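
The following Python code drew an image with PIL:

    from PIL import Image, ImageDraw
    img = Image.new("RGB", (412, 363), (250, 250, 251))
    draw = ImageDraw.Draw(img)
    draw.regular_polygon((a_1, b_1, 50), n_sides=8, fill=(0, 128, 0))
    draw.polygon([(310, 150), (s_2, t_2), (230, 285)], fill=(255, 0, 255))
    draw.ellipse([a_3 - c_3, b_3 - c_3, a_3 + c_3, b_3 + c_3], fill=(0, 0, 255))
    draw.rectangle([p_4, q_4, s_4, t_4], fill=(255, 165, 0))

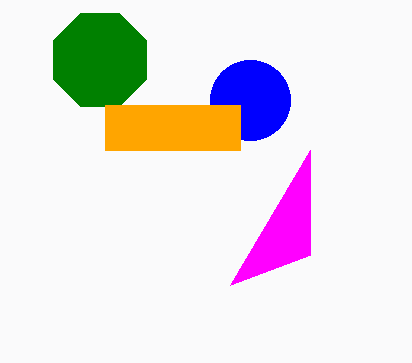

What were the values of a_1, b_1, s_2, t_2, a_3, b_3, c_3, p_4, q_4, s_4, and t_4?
a_1 = 100; b_1 = 60; s_2 = 310; t_2 = 255; a_3 = 250; b_3 = 100; c_3 = 40; p_4 = 105; q_4 = 105; s_4 = 240; t_4 = 150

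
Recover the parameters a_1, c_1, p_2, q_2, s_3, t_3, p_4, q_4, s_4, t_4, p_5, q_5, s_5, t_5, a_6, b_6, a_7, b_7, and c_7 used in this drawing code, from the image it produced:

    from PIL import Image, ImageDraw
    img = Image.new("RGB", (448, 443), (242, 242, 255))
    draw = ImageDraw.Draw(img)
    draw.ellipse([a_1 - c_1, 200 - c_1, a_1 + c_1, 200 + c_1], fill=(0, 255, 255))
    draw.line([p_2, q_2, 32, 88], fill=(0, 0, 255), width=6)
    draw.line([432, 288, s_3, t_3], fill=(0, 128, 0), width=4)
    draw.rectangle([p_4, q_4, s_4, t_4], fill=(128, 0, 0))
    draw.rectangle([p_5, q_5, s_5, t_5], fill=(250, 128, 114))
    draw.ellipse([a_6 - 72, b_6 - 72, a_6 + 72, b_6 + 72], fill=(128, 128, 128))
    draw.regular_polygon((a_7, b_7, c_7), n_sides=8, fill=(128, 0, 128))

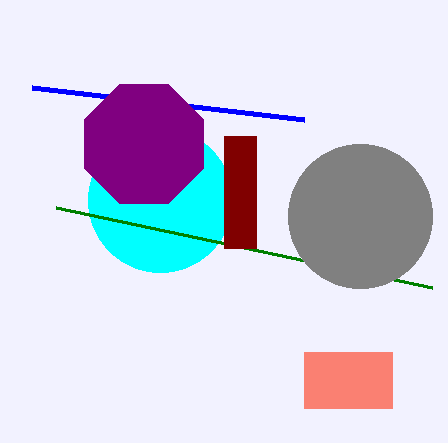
a_1 = 160; c_1 = 72; p_2 = 304; q_2 = 120; s_3 = 56; t_3 = 208; p_4 = 224; q_4 = 136; s_4 = 256; t_4 = 248; p_5 = 304; q_5 = 352; s_5 = 392; t_5 = 408; a_6 = 360; b_6 = 216; a_7 = 144; b_7 = 144; c_7 = 64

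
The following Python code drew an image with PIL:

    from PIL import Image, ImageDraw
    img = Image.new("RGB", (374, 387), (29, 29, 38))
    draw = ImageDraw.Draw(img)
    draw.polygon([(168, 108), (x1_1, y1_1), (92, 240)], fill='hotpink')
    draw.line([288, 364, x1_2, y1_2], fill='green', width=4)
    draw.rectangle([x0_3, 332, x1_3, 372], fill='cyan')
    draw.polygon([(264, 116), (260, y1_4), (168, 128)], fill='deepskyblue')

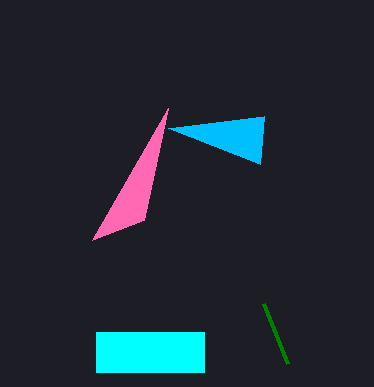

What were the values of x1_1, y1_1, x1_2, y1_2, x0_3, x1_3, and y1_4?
x1_1 = 144; y1_1 = 220; x1_2 = 264; y1_2 = 304; x0_3 = 96; x1_3 = 204; y1_4 = 164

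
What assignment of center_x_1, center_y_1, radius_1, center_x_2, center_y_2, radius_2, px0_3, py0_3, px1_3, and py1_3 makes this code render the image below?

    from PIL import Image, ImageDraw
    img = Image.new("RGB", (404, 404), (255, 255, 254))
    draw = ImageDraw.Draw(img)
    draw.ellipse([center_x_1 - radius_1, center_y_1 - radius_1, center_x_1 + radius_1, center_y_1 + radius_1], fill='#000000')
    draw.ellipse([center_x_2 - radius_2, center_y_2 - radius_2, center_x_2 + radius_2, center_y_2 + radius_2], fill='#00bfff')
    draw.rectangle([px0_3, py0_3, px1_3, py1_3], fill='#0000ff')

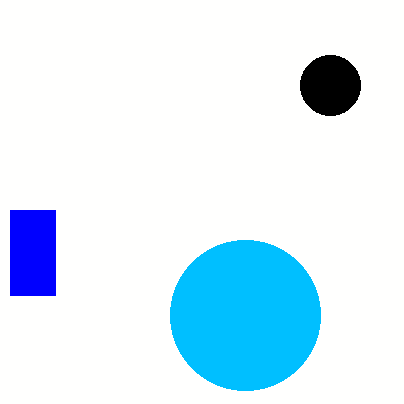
center_x_1 = 330; center_y_1 = 85; radius_1 = 30; center_x_2 = 245; center_y_2 = 315; radius_2 = 75; px0_3 = 10; py0_3 = 210; px1_3 = 55; py1_3 = 295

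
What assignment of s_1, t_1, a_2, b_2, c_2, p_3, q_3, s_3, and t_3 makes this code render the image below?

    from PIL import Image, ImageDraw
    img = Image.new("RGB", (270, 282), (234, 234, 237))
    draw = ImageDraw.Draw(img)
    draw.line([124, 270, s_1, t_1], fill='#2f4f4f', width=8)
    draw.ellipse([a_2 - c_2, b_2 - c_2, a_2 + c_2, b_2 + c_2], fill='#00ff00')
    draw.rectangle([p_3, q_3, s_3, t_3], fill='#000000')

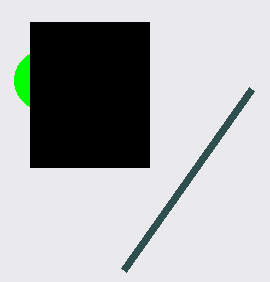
s_1 = 252
t_1 = 89
a_2 = 44
b_2 = 80
c_2 = 30
p_3 = 30
q_3 = 22
s_3 = 149
t_3 = 167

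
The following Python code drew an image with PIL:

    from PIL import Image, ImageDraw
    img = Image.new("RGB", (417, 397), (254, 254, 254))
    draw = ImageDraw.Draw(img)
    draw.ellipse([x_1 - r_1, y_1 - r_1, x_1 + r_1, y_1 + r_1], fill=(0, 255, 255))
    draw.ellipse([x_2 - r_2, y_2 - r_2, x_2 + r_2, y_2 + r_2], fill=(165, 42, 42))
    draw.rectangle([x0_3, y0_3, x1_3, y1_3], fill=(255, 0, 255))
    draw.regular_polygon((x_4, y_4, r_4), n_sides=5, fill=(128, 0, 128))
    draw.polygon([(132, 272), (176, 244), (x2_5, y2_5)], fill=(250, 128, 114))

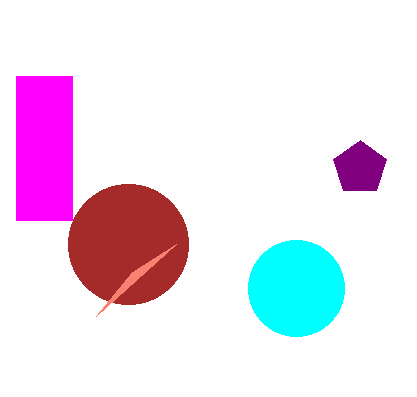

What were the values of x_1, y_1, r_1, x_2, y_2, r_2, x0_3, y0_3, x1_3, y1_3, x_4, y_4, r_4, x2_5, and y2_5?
x_1 = 296
y_1 = 288
r_1 = 48
x_2 = 128
y_2 = 244
r_2 = 60
x0_3 = 16
y0_3 = 76
x1_3 = 72
y1_3 = 220
x_4 = 360
y_4 = 168
r_4 = 28
x2_5 = 96
y2_5 = 316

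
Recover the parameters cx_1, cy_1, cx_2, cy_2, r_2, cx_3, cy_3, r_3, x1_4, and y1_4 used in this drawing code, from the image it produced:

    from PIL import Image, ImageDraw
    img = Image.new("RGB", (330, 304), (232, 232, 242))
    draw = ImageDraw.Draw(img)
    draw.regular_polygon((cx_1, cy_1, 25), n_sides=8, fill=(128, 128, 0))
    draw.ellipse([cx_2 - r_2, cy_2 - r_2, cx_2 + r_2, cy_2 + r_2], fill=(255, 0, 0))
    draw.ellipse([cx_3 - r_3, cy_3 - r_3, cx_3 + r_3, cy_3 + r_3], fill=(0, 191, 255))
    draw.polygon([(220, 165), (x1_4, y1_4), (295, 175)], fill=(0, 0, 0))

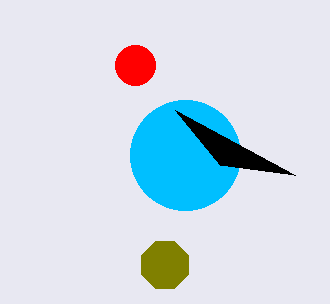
cx_1 = 165
cy_1 = 265
cx_2 = 135
cy_2 = 65
r_2 = 20
cx_3 = 185
cy_3 = 155
r_3 = 55
x1_4 = 175
y1_4 = 110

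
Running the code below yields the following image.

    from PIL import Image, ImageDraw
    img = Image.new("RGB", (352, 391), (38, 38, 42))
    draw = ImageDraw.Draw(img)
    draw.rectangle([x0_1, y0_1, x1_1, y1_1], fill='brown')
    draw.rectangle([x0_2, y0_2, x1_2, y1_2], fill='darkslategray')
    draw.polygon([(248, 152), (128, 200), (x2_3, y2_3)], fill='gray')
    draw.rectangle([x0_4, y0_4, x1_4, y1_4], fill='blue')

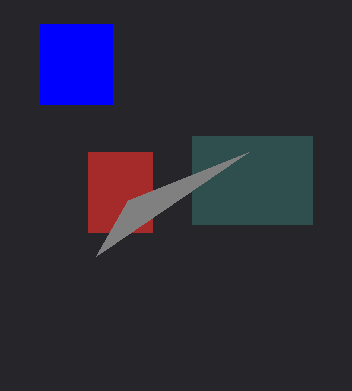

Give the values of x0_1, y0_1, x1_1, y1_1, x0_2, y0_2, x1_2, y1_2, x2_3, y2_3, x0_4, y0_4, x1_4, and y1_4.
x0_1 = 88; y0_1 = 152; x1_1 = 152; y1_1 = 232; x0_2 = 192; y0_2 = 136; x1_2 = 312; y1_2 = 224; x2_3 = 96; y2_3 = 256; x0_4 = 40; y0_4 = 24; x1_4 = 112; y1_4 = 104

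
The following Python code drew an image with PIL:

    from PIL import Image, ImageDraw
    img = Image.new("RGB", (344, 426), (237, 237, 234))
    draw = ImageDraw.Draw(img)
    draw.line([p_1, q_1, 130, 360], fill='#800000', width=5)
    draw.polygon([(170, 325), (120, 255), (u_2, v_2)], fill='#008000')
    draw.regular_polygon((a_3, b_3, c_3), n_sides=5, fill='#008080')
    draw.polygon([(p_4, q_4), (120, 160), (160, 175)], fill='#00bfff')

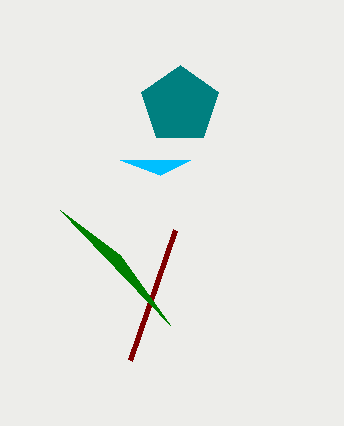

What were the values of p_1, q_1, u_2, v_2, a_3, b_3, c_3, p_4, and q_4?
p_1 = 175
q_1 = 230
u_2 = 60
v_2 = 210
a_3 = 180
b_3 = 105
c_3 = 40
p_4 = 190
q_4 = 160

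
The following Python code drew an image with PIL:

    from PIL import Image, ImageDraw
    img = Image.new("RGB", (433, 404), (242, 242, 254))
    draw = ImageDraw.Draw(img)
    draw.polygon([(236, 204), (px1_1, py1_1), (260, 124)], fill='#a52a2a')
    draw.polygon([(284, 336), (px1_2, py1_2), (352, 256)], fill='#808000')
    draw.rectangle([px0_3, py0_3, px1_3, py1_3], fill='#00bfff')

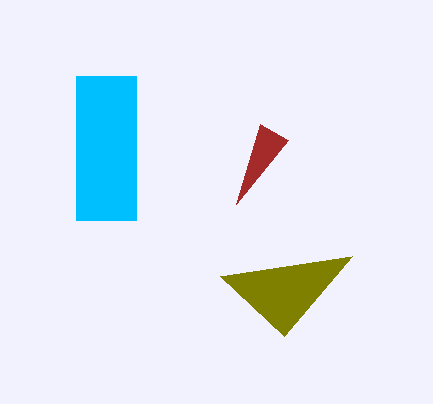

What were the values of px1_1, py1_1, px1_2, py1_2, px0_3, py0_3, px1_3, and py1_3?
px1_1 = 288; py1_1 = 140; px1_2 = 220; py1_2 = 276; px0_3 = 76; py0_3 = 76; px1_3 = 136; py1_3 = 220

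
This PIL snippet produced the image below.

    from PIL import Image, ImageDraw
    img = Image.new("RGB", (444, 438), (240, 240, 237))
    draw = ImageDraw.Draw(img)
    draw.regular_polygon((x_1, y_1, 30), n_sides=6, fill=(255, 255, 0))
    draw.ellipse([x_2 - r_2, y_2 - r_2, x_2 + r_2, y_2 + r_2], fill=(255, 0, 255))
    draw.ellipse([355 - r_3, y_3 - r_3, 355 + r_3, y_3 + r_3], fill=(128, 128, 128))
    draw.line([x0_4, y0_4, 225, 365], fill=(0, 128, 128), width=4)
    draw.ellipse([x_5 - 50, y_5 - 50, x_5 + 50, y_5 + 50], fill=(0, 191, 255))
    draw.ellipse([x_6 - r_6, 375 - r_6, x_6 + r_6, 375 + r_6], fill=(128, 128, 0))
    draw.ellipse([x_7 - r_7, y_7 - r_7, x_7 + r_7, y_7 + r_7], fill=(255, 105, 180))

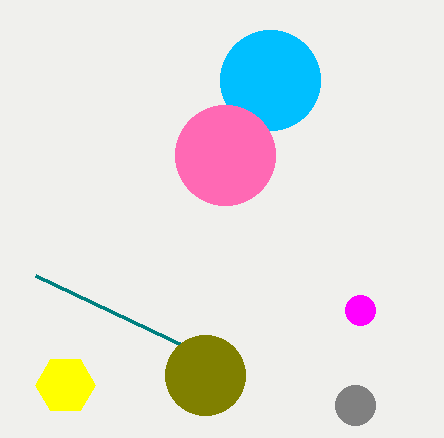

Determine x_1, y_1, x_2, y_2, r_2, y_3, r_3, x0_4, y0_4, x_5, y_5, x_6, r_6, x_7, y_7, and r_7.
x_1 = 65; y_1 = 385; x_2 = 360; y_2 = 310; r_2 = 15; y_3 = 405; r_3 = 20; x0_4 = 35; y0_4 = 275; x_5 = 270; y_5 = 80; x_6 = 205; r_6 = 40; x_7 = 225; y_7 = 155; r_7 = 50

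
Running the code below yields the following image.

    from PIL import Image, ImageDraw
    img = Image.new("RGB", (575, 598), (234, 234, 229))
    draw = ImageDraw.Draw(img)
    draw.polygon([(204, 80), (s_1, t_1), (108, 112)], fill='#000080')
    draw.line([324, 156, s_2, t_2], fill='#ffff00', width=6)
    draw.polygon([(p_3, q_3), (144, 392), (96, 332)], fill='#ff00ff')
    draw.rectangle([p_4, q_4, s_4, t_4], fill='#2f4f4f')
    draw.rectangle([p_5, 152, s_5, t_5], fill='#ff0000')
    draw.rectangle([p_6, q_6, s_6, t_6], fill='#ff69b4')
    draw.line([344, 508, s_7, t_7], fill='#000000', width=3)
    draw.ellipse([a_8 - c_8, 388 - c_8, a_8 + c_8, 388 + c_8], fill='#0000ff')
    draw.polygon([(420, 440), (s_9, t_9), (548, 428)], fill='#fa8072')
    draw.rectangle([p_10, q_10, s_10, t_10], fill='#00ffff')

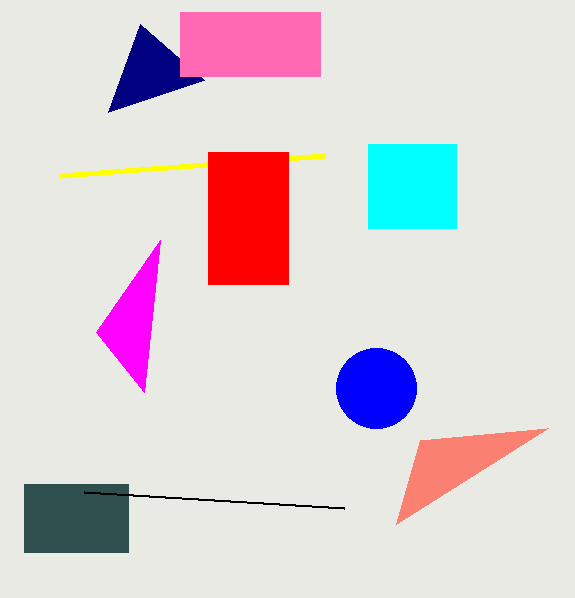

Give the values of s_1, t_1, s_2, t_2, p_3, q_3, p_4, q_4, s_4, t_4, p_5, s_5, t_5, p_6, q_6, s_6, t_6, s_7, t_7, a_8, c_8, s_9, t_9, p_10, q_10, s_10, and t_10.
s_1 = 140; t_1 = 24; s_2 = 60; t_2 = 176; p_3 = 160; q_3 = 240; p_4 = 24; q_4 = 484; s_4 = 128; t_4 = 552; p_5 = 208; s_5 = 288; t_5 = 284; p_6 = 180; q_6 = 12; s_6 = 320; t_6 = 76; s_7 = 84; t_7 = 492; a_8 = 376; c_8 = 40; s_9 = 396; t_9 = 524; p_10 = 368; q_10 = 144; s_10 = 456; t_10 = 228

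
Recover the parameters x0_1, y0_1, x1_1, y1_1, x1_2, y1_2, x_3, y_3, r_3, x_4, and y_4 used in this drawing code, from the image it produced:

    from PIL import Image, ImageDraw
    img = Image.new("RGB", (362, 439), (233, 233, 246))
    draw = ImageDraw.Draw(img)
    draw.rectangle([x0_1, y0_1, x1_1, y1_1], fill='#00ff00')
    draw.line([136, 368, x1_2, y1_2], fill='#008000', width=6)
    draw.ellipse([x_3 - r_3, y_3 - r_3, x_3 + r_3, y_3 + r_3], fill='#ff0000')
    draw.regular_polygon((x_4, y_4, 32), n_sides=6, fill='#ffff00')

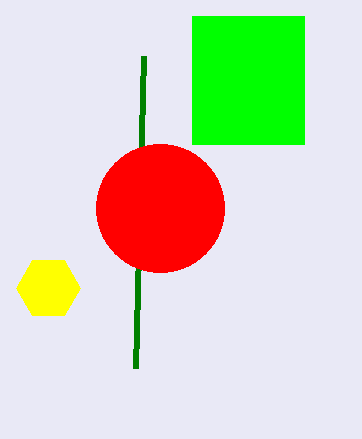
x0_1 = 192; y0_1 = 16; x1_1 = 304; y1_1 = 144; x1_2 = 144; y1_2 = 56; x_3 = 160; y_3 = 208; r_3 = 64; x_4 = 48; y_4 = 288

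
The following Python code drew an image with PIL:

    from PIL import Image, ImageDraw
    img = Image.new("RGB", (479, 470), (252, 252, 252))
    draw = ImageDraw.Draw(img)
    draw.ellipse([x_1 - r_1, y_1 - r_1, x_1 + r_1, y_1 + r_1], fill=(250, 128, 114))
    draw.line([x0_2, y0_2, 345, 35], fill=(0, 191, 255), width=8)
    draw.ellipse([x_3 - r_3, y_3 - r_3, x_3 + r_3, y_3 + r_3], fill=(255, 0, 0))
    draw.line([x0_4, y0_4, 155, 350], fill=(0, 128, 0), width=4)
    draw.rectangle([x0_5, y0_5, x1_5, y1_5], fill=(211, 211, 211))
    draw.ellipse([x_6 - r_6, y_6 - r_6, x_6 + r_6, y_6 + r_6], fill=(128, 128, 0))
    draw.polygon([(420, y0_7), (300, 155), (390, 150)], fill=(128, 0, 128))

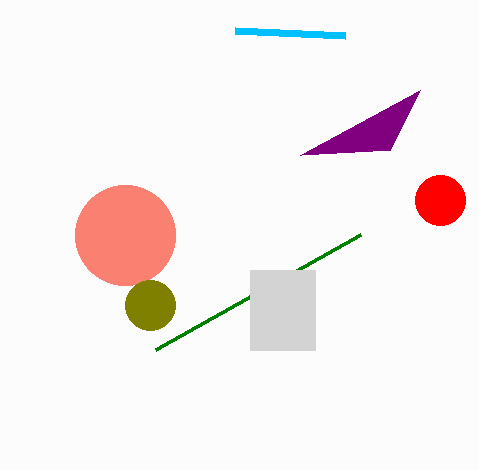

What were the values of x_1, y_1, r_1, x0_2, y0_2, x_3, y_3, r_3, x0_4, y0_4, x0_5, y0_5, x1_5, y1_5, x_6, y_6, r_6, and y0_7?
x_1 = 125; y_1 = 235; r_1 = 50; x0_2 = 235; y0_2 = 30; x_3 = 440; y_3 = 200; r_3 = 25; x0_4 = 360; y0_4 = 235; x0_5 = 250; y0_5 = 270; x1_5 = 315; y1_5 = 350; x_6 = 150; y_6 = 305; r_6 = 25; y0_7 = 90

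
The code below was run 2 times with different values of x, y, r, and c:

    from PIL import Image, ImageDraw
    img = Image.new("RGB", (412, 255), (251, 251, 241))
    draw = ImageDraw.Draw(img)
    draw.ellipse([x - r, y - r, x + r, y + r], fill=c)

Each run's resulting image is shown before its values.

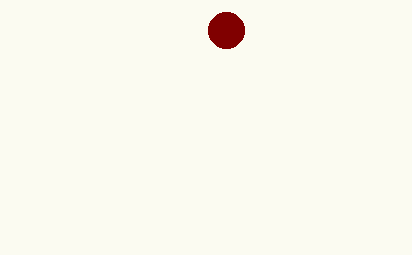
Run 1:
x = 226, y = 30, r = 18, c = 'maroon'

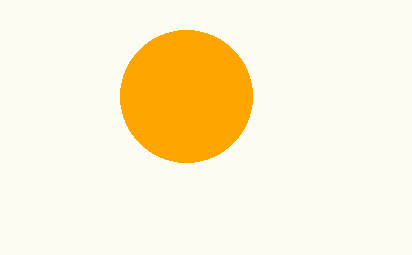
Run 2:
x = 186; y = 96; r = 66; c = 'orange'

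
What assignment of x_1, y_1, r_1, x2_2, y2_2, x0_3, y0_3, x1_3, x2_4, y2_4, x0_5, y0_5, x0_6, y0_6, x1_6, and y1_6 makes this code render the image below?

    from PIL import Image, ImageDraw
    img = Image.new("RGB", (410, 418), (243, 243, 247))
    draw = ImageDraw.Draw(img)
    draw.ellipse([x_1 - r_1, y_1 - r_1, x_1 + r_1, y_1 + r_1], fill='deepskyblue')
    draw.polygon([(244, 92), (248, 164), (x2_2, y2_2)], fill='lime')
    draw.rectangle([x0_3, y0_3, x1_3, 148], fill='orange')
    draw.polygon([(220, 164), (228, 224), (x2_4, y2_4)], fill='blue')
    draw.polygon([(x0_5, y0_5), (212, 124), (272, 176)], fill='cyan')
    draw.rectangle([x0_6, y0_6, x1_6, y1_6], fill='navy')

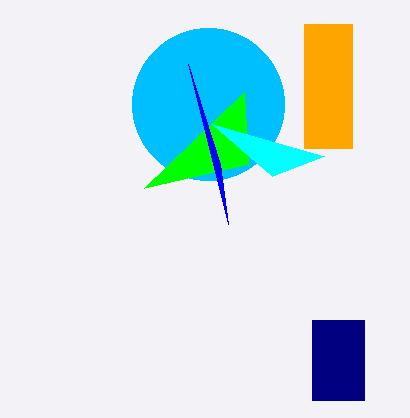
x_1 = 208
y_1 = 104
r_1 = 76
x2_2 = 144
y2_2 = 188
x0_3 = 304
y0_3 = 24
x1_3 = 352
x2_4 = 188
y2_4 = 64
x0_5 = 324
y0_5 = 156
x0_6 = 312
y0_6 = 320
x1_6 = 364
y1_6 = 400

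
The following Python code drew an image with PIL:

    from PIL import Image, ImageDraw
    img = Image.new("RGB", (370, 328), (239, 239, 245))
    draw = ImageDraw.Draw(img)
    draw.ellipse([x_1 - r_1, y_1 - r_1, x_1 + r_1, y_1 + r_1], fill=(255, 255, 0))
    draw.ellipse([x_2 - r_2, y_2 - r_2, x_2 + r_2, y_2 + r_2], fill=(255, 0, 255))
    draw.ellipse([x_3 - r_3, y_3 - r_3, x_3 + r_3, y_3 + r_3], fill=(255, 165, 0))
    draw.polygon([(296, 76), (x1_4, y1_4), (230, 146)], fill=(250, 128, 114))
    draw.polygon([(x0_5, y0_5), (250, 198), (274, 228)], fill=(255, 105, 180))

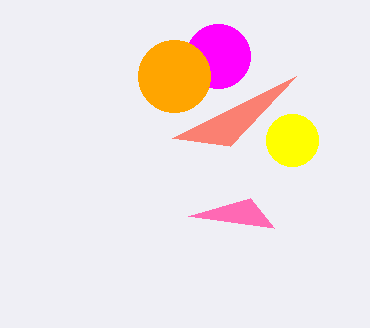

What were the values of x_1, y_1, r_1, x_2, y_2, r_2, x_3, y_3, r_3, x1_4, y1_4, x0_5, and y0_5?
x_1 = 292; y_1 = 140; r_1 = 26; x_2 = 218; y_2 = 56; r_2 = 32; x_3 = 174; y_3 = 76; r_3 = 36; x1_4 = 172; y1_4 = 138; x0_5 = 188; y0_5 = 216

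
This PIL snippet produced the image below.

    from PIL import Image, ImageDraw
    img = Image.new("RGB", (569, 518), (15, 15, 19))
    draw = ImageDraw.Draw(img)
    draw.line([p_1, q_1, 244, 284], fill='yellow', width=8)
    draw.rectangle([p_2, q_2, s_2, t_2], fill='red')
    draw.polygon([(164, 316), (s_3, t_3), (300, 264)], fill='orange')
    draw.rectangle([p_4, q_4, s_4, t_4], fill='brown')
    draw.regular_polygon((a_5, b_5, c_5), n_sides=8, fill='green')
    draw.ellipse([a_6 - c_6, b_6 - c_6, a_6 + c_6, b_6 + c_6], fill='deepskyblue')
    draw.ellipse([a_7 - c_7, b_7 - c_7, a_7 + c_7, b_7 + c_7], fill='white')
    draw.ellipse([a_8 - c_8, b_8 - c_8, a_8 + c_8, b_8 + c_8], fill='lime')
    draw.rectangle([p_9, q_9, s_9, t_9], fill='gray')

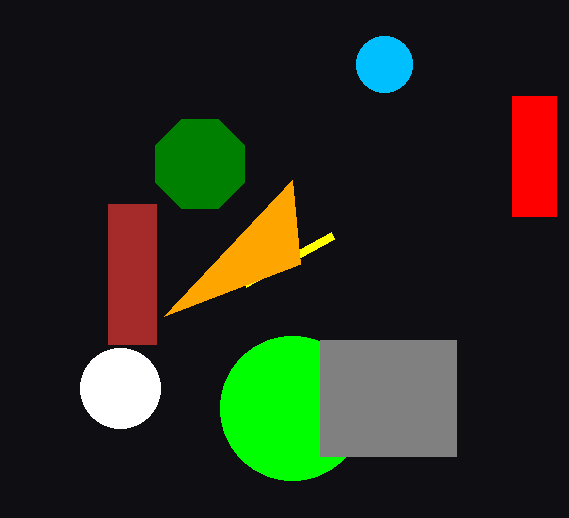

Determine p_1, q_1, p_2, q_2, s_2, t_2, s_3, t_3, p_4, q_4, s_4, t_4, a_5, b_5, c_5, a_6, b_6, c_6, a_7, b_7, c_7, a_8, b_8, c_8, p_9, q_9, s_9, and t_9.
p_1 = 332
q_1 = 236
p_2 = 512
q_2 = 96
s_2 = 556
t_2 = 216
s_3 = 292
t_3 = 180
p_4 = 108
q_4 = 204
s_4 = 156
t_4 = 344
a_5 = 200
b_5 = 164
c_5 = 48
a_6 = 384
b_6 = 64
c_6 = 28
a_7 = 120
b_7 = 388
c_7 = 40
a_8 = 292
b_8 = 408
c_8 = 72
p_9 = 320
q_9 = 340
s_9 = 456
t_9 = 456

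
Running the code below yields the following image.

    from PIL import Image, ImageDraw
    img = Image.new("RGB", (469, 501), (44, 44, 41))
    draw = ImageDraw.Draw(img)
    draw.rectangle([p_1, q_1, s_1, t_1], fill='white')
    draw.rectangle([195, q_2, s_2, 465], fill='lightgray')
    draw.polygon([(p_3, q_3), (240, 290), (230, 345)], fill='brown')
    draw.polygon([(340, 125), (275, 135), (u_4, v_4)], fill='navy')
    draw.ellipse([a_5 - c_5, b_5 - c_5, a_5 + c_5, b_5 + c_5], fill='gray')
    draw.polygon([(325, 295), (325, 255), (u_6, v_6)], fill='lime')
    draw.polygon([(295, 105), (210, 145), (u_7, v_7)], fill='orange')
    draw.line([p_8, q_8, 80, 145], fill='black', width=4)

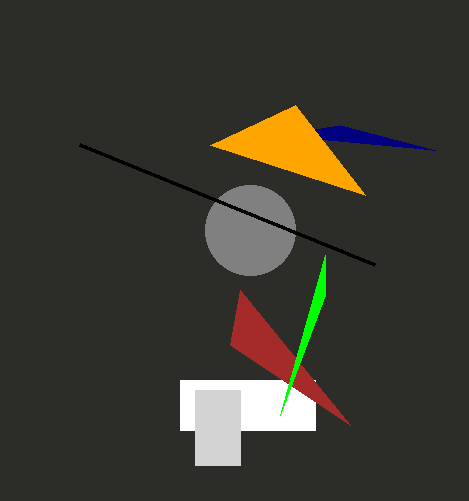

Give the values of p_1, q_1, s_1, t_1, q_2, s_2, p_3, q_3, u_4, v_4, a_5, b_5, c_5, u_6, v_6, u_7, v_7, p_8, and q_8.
p_1 = 180; q_1 = 380; s_1 = 315; t_1 = 430; q_2 = 390; s_2 = 240; p_3 = 350; q_3 = 425; u_4 = 435; v_4 = 150; a_5 = 250; b_5 = 230; c_5 = 45; u_6 = 280; v_6 = 415; u_7 = 365; v_7 = 195; p_8 = 375; q_8 = 265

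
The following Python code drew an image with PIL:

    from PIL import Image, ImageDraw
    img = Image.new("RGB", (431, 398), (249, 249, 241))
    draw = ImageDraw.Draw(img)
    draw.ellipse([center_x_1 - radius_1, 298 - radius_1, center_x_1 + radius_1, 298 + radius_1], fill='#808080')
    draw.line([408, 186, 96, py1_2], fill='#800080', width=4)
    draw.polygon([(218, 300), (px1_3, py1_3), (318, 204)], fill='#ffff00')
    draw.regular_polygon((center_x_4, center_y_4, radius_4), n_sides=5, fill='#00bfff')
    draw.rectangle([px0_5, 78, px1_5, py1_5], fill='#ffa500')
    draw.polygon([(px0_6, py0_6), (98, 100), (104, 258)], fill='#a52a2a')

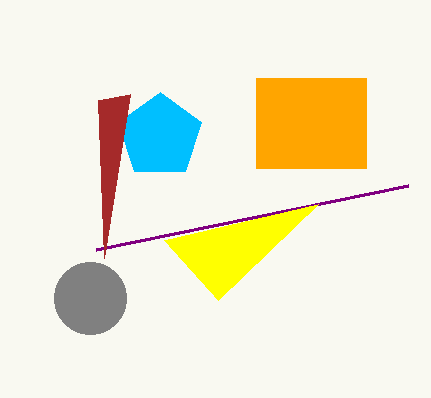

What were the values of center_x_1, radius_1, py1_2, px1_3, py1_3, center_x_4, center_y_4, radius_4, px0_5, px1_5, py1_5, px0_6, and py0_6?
center_x_1 = 90, radius_1 = 36, py1_2 = 250, px1_3 = 164, py1_3 = 240, center_x_4 = 160, center_y_4 = 136, radius_4 = 44, px0_5 = 256, px1_5 = 366, py1_5 = 168, px0_6 = 130, py0_6 = 94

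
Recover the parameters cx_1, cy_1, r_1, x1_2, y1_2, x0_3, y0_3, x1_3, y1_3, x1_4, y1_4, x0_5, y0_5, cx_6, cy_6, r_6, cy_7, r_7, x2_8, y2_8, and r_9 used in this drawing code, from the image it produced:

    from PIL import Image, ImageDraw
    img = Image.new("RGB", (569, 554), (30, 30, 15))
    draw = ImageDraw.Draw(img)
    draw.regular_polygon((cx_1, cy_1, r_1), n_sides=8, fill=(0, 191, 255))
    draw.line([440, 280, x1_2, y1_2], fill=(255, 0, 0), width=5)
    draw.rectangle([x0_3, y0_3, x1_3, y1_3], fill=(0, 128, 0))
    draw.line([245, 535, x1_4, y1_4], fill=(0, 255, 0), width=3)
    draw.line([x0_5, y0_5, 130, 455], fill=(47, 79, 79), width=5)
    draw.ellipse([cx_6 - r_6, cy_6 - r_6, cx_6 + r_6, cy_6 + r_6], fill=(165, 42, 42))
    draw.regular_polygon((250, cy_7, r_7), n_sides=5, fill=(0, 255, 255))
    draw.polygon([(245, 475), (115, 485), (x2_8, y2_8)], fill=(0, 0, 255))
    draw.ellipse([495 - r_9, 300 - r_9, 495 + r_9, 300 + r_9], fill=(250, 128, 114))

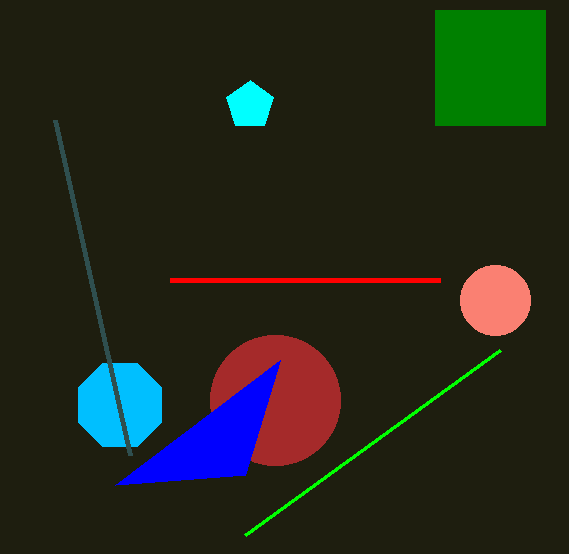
cx_1 = 120
cy_1 = 405
r_1 = 45
x1_2 = 170
y1_2 = 280
x0_3 = 435
y0_3 = 10
x1_3 = 545
y1_3 = 125
x1_4 = 500
y1_4 = 350
x0_5 = 55
y0_5 = 120
cx_6 = 275
cy_6 = 400
r_6 = 65
cy_7 = 105
r_7 = 25
x2_8 = 280
y2_8 = 360
r_9 = 35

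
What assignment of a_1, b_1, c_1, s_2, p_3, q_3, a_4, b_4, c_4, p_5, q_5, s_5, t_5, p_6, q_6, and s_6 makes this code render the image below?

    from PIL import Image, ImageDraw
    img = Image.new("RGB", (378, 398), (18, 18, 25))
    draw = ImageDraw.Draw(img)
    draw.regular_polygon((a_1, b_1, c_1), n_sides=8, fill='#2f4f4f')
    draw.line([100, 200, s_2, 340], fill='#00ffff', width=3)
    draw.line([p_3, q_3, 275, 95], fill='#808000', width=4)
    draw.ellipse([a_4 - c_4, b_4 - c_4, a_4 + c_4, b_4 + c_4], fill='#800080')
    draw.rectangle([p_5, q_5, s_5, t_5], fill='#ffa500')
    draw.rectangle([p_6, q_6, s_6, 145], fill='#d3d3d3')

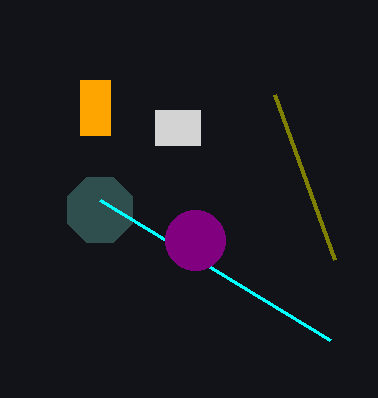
a_1 = 100
b_1 = 210
c_1 = 35
s_2 = 330
p_3 = 335
q_3 = 260
a_4 = 195
b_4 = 240
c_4 = 30
p_5 = 80
q_5 = 80
s_5 = 110
t_5 = 135
p_6 = 155
q_6 = 110
s_6 = 200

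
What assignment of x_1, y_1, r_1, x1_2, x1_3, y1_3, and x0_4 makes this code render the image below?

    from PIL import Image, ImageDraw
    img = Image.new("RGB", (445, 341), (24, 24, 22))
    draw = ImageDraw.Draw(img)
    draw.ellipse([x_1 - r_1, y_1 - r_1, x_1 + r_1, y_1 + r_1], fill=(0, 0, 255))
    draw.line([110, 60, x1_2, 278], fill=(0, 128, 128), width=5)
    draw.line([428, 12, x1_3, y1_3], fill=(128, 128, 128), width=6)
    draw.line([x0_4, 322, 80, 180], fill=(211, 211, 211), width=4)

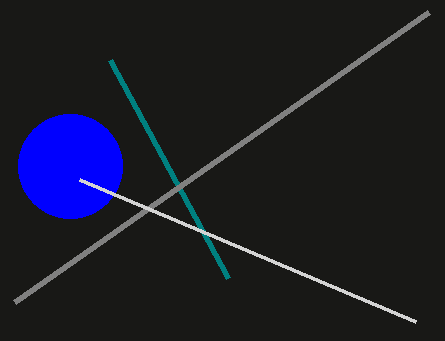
x_1 = 70, y_1 = 166, r_1 = 52, x1_2 = 228, x1_3 = 14, y1_3 = 302, x0_4 = 416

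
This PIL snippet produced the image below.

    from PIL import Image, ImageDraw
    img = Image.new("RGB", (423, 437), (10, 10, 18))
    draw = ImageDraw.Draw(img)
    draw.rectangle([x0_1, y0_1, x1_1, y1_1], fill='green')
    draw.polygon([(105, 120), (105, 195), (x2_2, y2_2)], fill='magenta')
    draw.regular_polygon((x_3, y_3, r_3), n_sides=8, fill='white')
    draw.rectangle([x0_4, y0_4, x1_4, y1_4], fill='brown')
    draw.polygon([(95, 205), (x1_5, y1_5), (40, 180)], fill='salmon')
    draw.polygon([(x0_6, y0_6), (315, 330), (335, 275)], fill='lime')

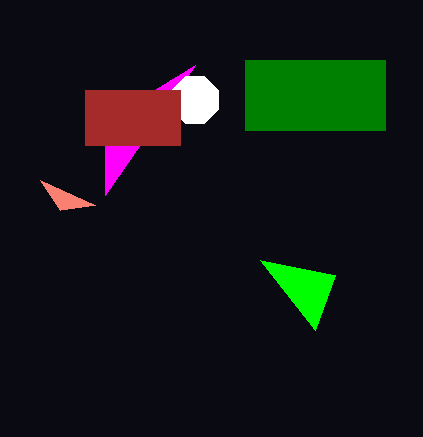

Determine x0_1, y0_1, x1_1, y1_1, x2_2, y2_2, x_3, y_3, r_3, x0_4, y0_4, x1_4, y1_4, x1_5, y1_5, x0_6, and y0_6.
x0_1 = 245; y0_1 = 60; x1_1 = 385; y1_1 = 130; x2_2 = 195; y2_2 = 65; x_3 = 195; y_3 = 100; r_3 = 25; x0_4 = 85; y0_4 = 90; x1_4 = 180; y1_4 = 145; x1_5 = 60; y1_5 = 210; x0_6 = 260; y0_6 = 260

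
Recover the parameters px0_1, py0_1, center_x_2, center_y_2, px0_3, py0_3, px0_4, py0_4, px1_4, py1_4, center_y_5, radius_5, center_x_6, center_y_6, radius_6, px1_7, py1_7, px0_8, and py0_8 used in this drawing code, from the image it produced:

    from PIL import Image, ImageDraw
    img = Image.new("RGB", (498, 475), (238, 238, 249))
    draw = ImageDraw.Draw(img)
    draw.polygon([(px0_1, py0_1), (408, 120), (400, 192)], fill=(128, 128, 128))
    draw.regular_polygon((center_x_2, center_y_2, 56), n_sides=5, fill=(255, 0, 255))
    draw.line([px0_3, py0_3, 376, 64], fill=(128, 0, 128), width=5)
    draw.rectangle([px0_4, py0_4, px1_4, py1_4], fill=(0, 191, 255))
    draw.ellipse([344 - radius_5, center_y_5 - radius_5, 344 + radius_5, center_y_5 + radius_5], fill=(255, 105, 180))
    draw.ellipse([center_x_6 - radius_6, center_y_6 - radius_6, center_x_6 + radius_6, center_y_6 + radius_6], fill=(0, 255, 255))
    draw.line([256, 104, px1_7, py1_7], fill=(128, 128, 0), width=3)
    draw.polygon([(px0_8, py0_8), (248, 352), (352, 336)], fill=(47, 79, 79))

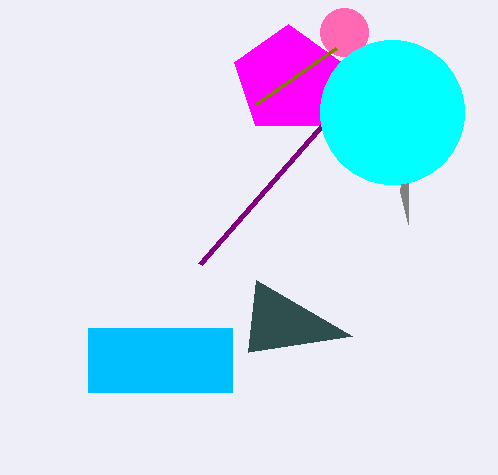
px0_1 = 408
py0_1 = 224
center_x_2 = 288
center_y_2 = 80
px0_3 = 200
py0_3 = 264
px0_4 = 88
py0_4 = 328
px1_4 = 232
py1_4 = 392
center_y_5 = 32
radius_5 = 24
center_x_6 = 392
center_y_6 = 112
radius_6 = 72
px1_7 = 336
py1_7 = 48
px0_8 = 256
py0_8 = 280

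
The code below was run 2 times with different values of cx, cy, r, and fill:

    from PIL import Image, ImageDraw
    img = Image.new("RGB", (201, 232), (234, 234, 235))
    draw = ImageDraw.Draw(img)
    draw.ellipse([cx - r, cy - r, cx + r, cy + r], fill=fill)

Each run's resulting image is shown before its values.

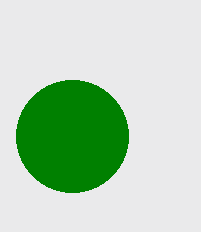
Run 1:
cx = 72, cy = 136, r = 56, fill = 'green'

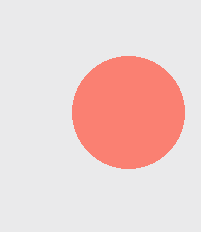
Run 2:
cx = 128
cy = 112
r = 56
fill = 'salmon'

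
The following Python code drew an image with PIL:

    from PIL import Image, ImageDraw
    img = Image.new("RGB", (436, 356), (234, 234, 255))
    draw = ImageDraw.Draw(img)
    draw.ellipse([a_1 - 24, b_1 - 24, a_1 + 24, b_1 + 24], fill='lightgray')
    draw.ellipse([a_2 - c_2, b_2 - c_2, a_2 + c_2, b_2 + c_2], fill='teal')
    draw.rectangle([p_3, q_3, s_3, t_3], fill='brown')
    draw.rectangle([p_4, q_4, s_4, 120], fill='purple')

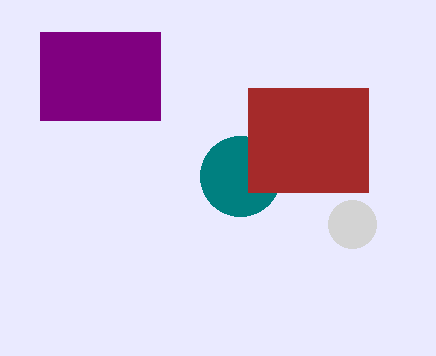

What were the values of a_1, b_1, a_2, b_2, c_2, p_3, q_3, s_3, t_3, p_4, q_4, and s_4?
a_1 = 352
b_1 = 224
a_2 = 240
b_2 = 176
c_2 = 40
p_3 = 248
q_3 = 88
s_3 = 368
t_3 = 192
p_4 = 40
q_4 = 32
s_4 = 160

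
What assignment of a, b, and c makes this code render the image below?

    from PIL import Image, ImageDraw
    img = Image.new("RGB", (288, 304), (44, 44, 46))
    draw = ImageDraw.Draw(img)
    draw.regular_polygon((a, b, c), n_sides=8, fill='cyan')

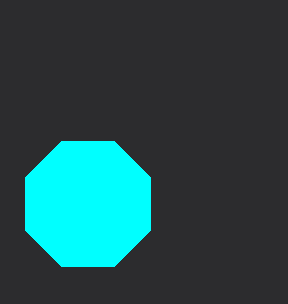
a = 88, b = 204, c = 68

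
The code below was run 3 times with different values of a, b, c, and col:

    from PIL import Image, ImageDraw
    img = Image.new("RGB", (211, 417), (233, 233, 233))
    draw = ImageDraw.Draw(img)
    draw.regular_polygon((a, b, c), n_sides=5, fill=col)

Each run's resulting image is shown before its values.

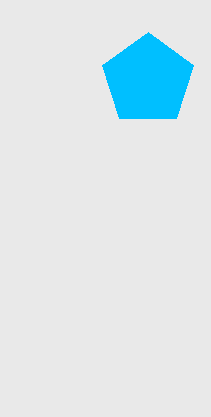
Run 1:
a = 148
b = 80
c = 48
col = 'deepskyblue'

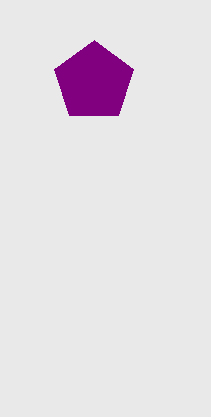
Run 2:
a = 94; b = 82; c = 42; col = 'purple'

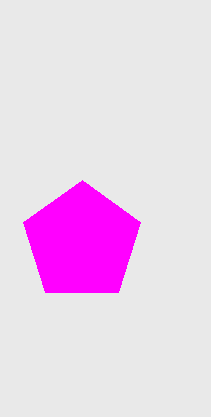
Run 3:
a = 82, b = 242, c = 62, col = 'magenta'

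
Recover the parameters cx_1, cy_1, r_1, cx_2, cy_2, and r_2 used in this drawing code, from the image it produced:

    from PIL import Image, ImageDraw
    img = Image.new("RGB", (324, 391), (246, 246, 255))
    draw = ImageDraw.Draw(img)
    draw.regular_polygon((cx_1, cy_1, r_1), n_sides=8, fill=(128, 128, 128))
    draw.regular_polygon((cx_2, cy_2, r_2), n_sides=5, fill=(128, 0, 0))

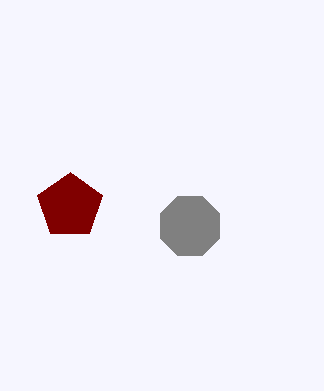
cx_1 = 190; cy_1 = 226; r_1 = 32; cx_2 = 70; cy_2 = 206; r_2 = 34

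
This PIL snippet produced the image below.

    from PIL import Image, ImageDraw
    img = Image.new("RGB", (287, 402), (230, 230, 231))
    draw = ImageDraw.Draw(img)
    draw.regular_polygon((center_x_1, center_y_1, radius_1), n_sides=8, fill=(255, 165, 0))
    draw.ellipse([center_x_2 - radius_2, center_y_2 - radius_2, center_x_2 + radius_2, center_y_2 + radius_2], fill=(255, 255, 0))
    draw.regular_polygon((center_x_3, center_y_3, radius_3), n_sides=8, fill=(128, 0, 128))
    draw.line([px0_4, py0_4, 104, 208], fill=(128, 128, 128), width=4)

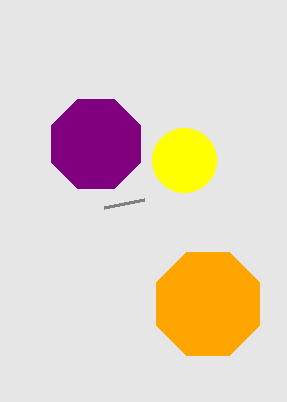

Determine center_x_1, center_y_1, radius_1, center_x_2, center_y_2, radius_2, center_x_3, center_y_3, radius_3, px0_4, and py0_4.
center_x_1 = 208
center_y_1 = 304
radius_1 = 56
center_x_2 = 184
center_y_2 = 160
radius_2 = 32
center_x_3 = 96
center_y_3 = 144
radius_3 = 48
px0_4 = 144
py0_4 = 200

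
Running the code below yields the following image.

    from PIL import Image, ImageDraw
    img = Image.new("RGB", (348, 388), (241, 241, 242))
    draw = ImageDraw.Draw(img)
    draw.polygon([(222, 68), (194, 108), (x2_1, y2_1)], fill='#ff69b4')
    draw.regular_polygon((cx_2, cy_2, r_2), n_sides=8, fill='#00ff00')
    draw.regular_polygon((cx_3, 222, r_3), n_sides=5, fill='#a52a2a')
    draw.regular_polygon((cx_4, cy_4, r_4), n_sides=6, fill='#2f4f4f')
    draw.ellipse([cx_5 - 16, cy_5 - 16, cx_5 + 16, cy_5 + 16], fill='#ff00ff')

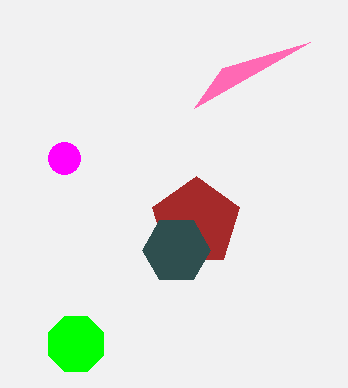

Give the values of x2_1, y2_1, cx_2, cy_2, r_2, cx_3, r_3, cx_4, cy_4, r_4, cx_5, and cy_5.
x2_1 = 310; y2_1 = 42; cx_2 = 76; cy_2 = 344; r_2 = 30; cx_3 = 196; r_3 = 46; cx_4 = 176; cy_4 = 250; r_4 = 34; cx_5 = 64; cy_5 = 158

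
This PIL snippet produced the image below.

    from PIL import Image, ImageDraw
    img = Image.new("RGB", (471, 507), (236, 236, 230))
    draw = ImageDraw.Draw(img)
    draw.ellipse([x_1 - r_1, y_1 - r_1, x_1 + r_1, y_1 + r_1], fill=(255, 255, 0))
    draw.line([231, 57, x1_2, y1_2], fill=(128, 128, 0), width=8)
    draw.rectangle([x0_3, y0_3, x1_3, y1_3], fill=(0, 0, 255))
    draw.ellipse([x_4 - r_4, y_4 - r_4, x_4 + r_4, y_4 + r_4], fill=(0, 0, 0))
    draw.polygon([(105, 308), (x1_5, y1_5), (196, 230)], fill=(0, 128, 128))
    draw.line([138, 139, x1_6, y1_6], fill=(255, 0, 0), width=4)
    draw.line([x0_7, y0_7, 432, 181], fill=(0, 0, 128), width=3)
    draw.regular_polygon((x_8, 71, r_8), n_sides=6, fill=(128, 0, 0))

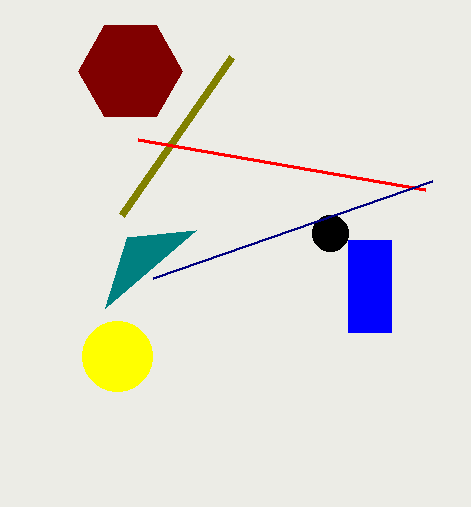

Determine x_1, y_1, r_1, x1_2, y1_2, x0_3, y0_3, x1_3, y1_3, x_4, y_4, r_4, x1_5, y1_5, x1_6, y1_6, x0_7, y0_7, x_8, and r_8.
x_1 = 117
y_1 = 356
r_1 = 35
x1_2 = 121
y1_2 = 215
x0_3 = 348
y0_3 = 240
x1_3 = 391
y1_3 = 332
x_4 = 330
y_4 = 233
r_4 = 18
x1_5 = 127
y1_5 = 237
x1_6 = 425
y1_6 = 189
x0_7 = 153
y0_7 = 278
x_8 = 130
r_8 = 52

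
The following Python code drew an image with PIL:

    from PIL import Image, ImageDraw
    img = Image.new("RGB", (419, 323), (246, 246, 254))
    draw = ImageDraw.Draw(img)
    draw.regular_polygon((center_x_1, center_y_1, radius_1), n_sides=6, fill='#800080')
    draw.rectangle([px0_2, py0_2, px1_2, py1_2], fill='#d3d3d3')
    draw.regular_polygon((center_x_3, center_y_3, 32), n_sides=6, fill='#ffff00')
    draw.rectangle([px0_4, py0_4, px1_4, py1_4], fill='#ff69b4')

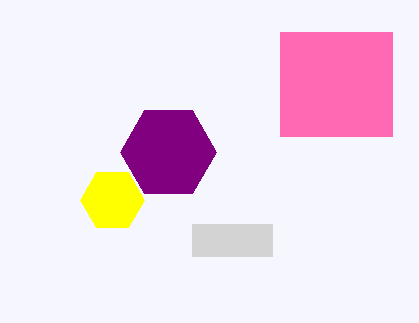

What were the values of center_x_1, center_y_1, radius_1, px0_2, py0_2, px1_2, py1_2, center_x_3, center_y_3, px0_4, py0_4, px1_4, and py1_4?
center_x_1 = 168; center_y_1 = 152; radius_1 = 48; px0_2 = 192; py0_2 = 224; px1_2 = 272; py1_2 = 256; center_x_3 = 112; center_y_3 = 200; px0_4 = 280; py0_4 = 32; px1_4 = 392; py1_4 = 136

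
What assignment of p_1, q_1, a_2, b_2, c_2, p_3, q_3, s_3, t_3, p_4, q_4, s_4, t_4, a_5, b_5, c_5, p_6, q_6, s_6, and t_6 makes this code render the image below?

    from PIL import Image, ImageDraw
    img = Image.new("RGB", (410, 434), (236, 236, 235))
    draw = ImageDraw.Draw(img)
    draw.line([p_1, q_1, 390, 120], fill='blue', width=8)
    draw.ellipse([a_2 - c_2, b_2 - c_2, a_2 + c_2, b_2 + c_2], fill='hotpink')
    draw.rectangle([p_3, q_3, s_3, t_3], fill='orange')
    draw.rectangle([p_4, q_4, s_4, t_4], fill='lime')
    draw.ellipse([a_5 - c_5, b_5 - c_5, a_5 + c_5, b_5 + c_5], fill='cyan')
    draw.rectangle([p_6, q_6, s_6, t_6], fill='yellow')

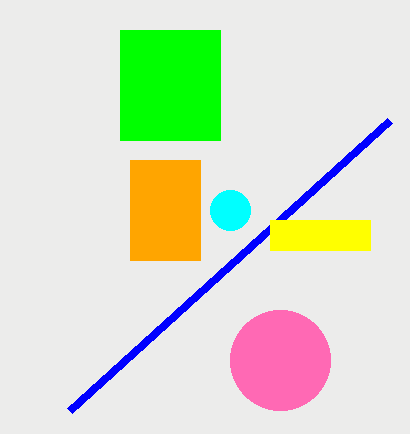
p_1 = 70
q_1 = 410
a_2 = 280
b_2 = 360
c_2 = 50
p_3 = 130
q_3 = 160
s_3 = 200
t_3 = 260
p_4 = 120
q_4 = 30
s_4 = 220
t_4 = 140
a_5 = 230
b_5 = 210
c_5 = 20
p_6 = 270
q_6 = 220
s_6 = 370
t_6 = 250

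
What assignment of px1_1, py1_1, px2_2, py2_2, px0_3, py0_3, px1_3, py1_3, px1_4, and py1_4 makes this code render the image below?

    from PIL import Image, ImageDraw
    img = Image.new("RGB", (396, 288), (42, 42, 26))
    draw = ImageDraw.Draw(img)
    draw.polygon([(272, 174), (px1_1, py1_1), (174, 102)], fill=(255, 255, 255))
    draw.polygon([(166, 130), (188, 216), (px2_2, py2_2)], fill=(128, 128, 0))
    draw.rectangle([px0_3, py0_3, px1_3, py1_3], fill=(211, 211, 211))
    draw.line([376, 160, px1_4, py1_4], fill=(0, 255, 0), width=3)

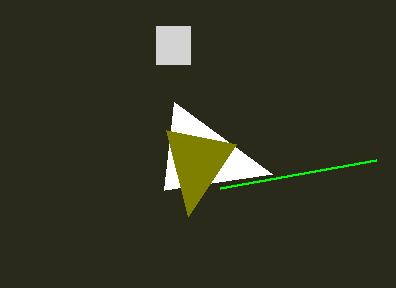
px1_1 = 164
py1_1 = 190
px2_2 = 236
py2_2 = 144
px0_3 = 156
py0_3 = 26
px1_3 = 190
py1_3 = 64
px1_4 = 220
py1_4 = 188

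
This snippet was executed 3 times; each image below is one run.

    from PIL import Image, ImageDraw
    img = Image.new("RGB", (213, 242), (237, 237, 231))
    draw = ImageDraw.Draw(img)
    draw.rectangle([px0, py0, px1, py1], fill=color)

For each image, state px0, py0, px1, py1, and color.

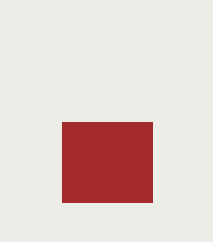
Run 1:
px0 = 62
py0 = 122
px1 = 152
py1 = 202
color = 'brown'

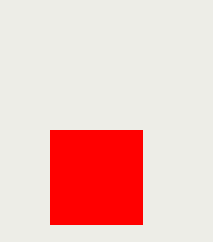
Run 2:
px0 = 50
py0 = 130
px1 = 142
py1 = 224
color = 'red'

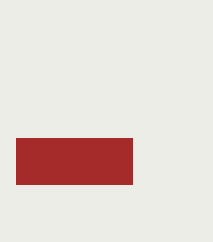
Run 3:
px0 = 16; py0 = 138; px1 = 132; py1 = 184; color = 'brown'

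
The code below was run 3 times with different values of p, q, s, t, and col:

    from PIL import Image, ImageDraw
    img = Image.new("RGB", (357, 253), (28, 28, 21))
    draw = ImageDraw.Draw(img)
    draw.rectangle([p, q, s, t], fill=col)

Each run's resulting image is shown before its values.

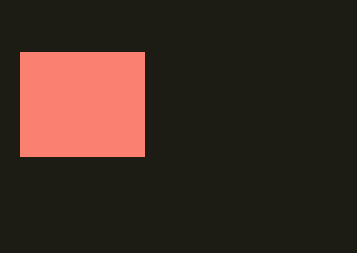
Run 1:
p = 20; q = 52; s = 144; t = 156; col = 'salmon'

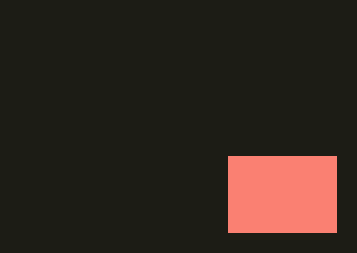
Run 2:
p = 228; q = 156; s = 336; t = 232; col = 'salmon'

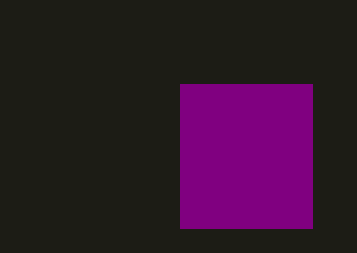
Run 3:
p = 180, q = 84, s = 312, t = 228, col = 'purple'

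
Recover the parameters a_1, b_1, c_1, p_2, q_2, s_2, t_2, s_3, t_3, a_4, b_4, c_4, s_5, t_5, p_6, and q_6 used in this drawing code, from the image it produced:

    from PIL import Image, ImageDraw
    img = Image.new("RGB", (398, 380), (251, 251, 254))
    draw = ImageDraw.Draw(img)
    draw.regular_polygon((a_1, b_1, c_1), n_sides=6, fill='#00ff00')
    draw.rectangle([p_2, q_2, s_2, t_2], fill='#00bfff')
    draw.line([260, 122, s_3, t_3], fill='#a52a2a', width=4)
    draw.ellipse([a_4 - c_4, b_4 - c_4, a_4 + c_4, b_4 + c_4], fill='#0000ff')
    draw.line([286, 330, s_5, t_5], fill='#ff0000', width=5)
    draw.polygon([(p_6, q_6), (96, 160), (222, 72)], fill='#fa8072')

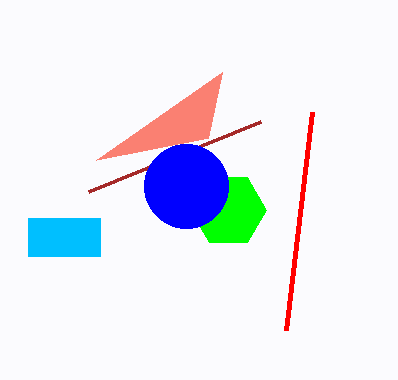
a_1 = 228
b_1 = 210
c_1 = 38
p_2 = 28
q_2 = 218
s_2 = 100
t_2 = 256
s_3 = 88
t_3 = 192
a_4 = 186
b_4 = 186
c_4 = 42
s_5 = 312
t_5 = 112
p_6 = 208
q_6 = 138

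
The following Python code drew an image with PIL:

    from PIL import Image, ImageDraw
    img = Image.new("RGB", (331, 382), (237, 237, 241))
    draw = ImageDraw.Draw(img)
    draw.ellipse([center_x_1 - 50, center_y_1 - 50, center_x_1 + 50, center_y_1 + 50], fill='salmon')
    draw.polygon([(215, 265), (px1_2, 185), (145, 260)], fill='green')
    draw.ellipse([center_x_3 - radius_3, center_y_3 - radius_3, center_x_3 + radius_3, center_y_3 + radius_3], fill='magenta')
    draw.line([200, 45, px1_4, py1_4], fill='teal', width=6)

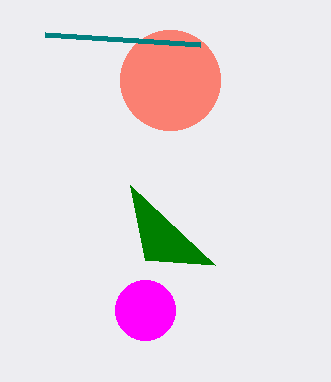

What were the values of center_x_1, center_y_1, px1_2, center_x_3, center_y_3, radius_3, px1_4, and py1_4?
center_x_1 = 170; center_y_1 = 80; px1_2 = 130; center_x_3 = 145; center_y_3 = 310; radius_3 = 30; px1_4 = 45; py1_4 = 35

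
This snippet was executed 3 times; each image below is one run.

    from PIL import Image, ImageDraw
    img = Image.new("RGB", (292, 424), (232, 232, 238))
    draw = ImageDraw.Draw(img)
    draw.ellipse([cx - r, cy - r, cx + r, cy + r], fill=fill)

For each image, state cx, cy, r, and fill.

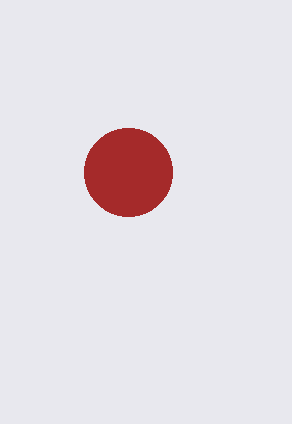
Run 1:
cx = 128
cy = 172
r = 44
fill = 'brown'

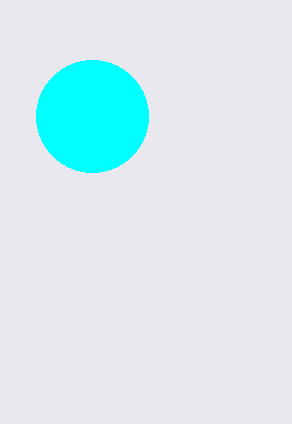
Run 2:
cx = 92, cy = 116, r = 56, fill = 'cyan'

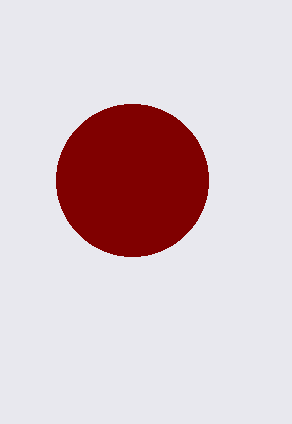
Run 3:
cx = 132; cy = 180; r = 76; fill = 'maroon'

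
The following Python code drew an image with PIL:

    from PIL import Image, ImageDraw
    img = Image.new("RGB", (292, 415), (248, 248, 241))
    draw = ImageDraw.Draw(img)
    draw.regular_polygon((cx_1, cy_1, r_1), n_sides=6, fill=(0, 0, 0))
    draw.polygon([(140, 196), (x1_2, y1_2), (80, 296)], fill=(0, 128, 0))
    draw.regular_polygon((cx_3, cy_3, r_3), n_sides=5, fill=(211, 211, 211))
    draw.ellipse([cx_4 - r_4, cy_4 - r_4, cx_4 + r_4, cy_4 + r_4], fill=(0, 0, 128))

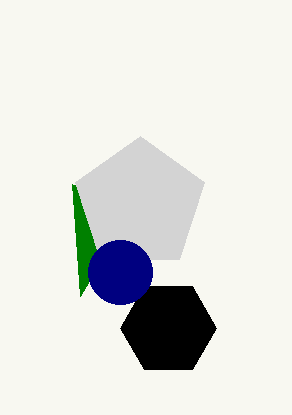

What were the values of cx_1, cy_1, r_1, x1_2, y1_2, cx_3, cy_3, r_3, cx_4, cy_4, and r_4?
cx_1 = 168, cy_1 = 328, r_1 = 48, x1_2 = 72, y1_2 = 184, cx_3 = 140, cy_3 = 204, r_3 = 68, cx_4 = 120, cy_4 = 272, r_4 = 32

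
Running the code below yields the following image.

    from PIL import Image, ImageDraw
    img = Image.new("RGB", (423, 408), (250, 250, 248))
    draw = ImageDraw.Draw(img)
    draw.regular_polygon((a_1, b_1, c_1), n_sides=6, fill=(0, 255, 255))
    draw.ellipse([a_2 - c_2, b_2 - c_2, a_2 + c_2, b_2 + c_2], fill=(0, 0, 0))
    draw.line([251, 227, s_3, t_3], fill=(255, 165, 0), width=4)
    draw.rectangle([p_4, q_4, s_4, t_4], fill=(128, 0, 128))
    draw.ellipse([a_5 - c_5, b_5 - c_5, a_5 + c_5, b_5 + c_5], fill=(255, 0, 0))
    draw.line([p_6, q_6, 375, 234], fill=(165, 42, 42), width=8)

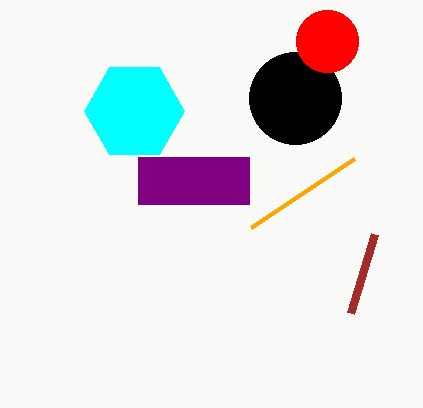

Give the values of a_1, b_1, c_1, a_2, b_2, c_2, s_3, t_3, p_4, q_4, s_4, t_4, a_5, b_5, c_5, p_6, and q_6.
a_1 = 134, b_1 = 111, c_1 = 50, a_2 = 295, b_2 = 98, c_2 = 46, s_3 = 354, t_3 = 158, p_4 = 138, q_4 = 157, s_4 = 249, t_4 = 204, a_5 = 327, b_5 = 41, c_5 = 31, p_6 = 351, q_6 = 313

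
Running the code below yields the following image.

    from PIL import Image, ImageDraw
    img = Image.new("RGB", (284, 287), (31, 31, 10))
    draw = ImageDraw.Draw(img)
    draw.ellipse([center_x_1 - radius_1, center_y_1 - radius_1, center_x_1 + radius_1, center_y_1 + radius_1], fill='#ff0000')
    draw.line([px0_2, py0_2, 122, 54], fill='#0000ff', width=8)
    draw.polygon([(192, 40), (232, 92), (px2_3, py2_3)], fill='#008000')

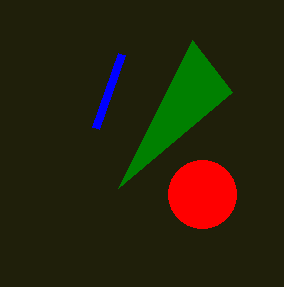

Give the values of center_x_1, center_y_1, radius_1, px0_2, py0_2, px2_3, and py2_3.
center_x_1 = 202; center_y_1 = 194; radius_1 = 34; px0_2 = 96; py0_2 = 128; px2_3 = 118; py2_3 = 188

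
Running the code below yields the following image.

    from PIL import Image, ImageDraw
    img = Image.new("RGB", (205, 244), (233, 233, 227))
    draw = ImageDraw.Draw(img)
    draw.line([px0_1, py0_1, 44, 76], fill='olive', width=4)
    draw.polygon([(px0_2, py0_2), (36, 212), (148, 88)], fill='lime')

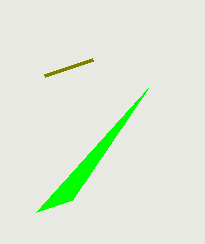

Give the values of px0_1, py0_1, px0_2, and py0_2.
px0_1 = 92; py0_1 = 60; px0_2 = 72; py0_2 = 200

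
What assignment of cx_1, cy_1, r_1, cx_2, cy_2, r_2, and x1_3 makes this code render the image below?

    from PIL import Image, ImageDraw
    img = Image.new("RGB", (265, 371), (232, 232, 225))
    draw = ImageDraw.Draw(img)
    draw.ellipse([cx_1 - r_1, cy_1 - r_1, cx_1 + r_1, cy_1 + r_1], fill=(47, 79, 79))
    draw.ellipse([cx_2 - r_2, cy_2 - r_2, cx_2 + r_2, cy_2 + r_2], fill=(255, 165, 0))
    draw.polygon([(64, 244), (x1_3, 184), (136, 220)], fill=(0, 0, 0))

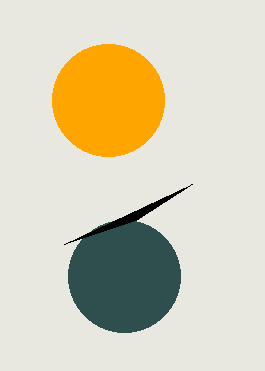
cx_1 = 124
cy_1 = 276
r_1 = 56
cx_2 = 108
cy_2 = 100
r_2 = 56
x1_3 = 192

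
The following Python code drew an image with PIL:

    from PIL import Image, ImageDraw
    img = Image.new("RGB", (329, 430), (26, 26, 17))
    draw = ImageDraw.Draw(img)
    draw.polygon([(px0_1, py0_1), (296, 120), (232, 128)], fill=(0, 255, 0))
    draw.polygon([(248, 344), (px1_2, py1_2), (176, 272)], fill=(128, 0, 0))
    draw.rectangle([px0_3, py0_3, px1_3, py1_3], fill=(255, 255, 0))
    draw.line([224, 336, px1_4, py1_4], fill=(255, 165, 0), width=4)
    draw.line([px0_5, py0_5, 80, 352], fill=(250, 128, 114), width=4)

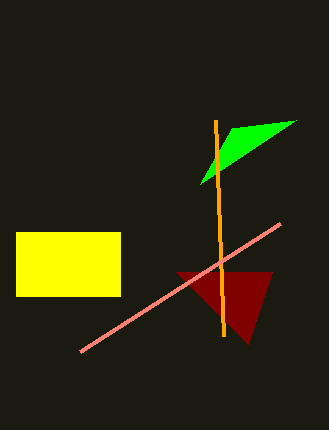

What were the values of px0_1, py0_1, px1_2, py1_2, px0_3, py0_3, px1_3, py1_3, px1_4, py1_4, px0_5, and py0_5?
px0_1 = 200
py0_1 = 184
px1_2 = 272
py1_2 = 272
px0_3 = 16
py0_3 = 232
px1_3 = 120
py1_3 = 296
px1_4 = 216
py1_4 = 120
px0_5 = 280
py0_5 = 224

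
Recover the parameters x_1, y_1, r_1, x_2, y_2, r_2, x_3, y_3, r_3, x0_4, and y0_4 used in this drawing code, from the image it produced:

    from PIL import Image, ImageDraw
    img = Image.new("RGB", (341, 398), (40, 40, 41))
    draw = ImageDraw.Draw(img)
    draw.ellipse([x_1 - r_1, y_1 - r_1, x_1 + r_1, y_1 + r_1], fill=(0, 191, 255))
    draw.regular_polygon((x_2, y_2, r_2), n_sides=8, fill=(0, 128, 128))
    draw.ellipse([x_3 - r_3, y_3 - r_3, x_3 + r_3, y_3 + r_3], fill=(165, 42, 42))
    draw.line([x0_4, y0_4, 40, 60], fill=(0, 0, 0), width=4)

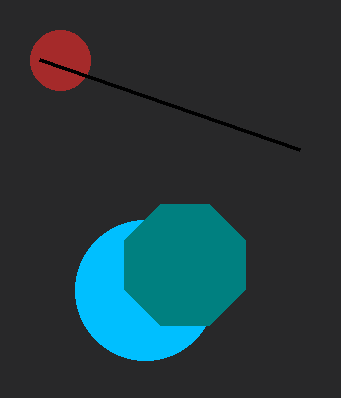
x_1 = 145
y_1 = 290
r_1 = 70
x_2 = 185
y_2 = 265
r_2 = 65
x_3 = 60
y_3 = 60
r_3 = 30
x0_4 = 300
y0_4 = 150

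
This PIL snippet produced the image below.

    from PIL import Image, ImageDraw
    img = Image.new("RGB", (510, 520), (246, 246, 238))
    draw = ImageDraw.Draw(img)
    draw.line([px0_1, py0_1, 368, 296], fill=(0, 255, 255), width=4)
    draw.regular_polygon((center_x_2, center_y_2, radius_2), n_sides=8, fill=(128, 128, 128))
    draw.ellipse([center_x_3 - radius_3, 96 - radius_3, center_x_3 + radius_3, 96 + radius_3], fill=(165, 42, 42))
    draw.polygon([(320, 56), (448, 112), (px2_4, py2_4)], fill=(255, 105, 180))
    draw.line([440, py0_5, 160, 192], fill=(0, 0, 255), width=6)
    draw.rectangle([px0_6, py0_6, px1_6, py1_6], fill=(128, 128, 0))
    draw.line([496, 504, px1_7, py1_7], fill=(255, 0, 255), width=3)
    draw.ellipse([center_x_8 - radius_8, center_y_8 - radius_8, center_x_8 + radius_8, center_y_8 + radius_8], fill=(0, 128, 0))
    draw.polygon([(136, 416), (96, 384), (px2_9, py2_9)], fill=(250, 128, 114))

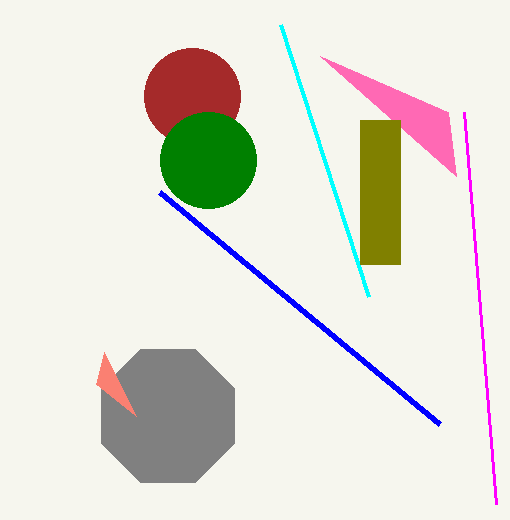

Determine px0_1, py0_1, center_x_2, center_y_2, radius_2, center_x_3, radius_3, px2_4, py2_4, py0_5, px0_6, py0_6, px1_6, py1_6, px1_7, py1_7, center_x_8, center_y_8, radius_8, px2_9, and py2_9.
px0_1 = 280
py0_1 = 24
center_x_2 = 168
center_y_2 = 416
radius_2 = 72
center_x_3 = 192
radius_3 = 48
px2_4 = 456
py2_4 = 176
py0_5 = 424
px0_6 = 360
py0_6 = 120
px1_6 = 400
py1_6 = 264
px1_7 = 464
py1_7 = 112
center_x_8 = 208
center_y_8 = 160
radius_8 = 48
px2_9 = 104
py2_9 = 352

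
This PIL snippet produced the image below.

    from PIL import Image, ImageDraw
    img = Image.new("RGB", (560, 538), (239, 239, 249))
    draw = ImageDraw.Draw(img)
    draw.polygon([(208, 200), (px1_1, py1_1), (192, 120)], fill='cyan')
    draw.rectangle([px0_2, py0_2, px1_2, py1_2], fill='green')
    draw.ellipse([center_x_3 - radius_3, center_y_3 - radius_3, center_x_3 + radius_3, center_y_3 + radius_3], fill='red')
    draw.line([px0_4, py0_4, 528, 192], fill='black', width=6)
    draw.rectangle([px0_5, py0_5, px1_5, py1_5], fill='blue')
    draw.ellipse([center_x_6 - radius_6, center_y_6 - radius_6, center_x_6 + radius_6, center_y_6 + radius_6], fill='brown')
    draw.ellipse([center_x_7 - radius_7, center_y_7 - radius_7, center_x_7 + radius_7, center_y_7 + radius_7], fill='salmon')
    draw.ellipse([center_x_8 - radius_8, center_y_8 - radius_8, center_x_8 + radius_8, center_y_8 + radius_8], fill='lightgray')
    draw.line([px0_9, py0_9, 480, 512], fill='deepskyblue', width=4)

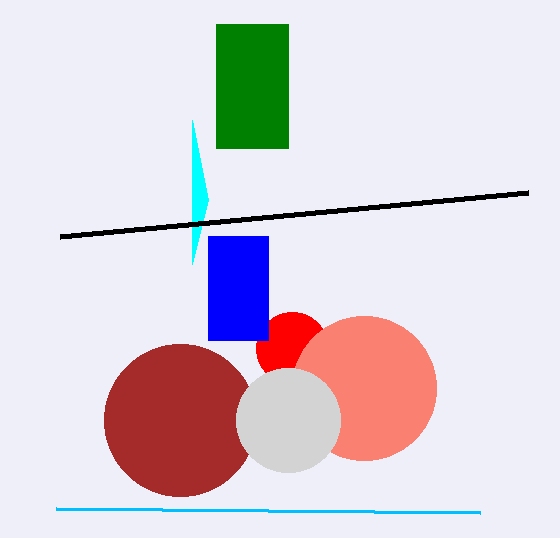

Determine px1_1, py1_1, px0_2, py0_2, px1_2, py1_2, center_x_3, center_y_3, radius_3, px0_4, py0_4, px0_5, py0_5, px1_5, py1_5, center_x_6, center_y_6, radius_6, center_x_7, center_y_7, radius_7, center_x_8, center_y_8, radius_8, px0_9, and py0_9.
px1_1 = 192, py1_1 = 264, px0_2 = 216, py0_2 = 24, px1_2 = 288, py1_2 = 148, center_x_3 = 292, center_y_3 = 348, radius_3 = 36, px0_4 = 60, py0_4 = 236, px0_5 = 208, py0_5 = 236, px1_5 = 268, py1_5 = 340, center_x_6 = 180, center_y_6 = 420, radius_6 = 76, center_x_7 = 364, center_y_7 = 388, radius_7 = 72, center_x_8 = 288, center_y_8 = 420, radius_8 = 52, px0_9 = 56, py0_9 = 508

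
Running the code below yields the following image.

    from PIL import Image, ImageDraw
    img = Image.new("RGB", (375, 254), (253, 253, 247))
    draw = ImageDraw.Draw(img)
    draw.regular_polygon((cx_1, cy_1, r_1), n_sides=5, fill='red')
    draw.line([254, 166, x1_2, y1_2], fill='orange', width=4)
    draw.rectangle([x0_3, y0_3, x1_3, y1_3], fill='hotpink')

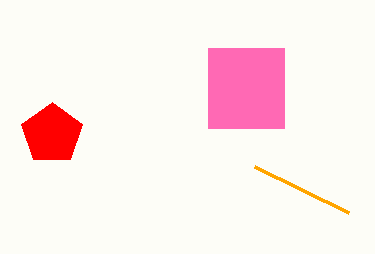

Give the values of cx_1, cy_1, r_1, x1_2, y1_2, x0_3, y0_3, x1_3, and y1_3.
cx_1 = 52; cy_1 = 134; r_1 = 32; x1_2 = 348; y1_2 = 212; x0_3 = 208; y0_3 = 48; x1_3 = 284; y1_3 = 128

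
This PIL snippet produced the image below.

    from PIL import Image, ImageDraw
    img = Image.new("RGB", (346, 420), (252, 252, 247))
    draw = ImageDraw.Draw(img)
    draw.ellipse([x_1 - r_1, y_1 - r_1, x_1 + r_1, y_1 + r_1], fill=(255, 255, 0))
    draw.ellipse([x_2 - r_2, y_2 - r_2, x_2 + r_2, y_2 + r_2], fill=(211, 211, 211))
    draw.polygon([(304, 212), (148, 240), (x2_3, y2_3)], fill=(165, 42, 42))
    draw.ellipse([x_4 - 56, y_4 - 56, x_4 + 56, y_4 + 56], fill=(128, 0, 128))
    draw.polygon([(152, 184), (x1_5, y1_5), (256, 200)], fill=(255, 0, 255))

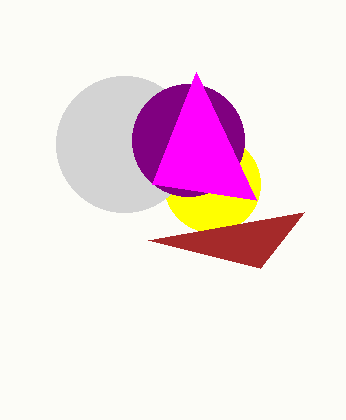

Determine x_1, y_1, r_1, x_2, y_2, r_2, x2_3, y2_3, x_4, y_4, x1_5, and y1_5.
x_1 = 212; y_1 = 184; r_1 = 48; x_2 = 124; y_2 = 144; r_2 = 68; x2_3 = 260; y2_3 = 268; x_4 = 188; y_4 = 140; x1_5 = 196; y1_5 = 72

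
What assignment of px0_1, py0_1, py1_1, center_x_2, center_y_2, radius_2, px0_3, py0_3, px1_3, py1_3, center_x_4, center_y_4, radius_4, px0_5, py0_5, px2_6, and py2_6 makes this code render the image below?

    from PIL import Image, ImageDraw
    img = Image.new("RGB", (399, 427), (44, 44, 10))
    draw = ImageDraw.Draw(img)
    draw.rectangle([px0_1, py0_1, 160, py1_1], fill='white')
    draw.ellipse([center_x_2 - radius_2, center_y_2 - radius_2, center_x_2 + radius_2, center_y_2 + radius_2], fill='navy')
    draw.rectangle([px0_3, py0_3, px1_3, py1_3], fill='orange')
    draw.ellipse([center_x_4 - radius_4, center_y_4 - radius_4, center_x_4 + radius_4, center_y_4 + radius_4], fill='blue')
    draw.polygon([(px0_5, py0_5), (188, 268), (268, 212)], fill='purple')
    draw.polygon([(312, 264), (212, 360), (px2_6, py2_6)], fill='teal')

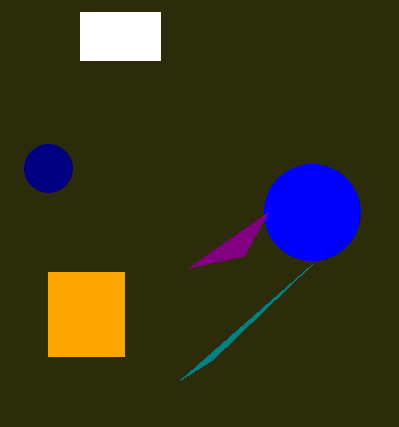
px0_1 = 80; py0_1 = 12; py1_1 = 60; center_x_2 = 48; center_y_2 = 168; radius_2 = 24; px0_3 = 48; py0_3 = 272; px1_3 = 124; py1_3 = 356; center_x_4 = 312; center_y_4 = 212; radius_4 = 48; px0_5 = 244; py0_5 = 256; px2_6 = 180; py2_6 = 380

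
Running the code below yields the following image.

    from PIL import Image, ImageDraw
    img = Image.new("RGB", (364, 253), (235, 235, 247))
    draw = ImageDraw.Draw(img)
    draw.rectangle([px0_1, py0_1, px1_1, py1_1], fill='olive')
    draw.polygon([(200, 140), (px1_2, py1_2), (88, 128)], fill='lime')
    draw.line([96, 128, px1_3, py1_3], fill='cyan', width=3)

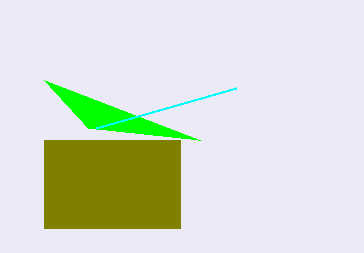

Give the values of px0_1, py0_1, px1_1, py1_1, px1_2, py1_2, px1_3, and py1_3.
px0_1 = 44; py0_1 = 140; px1_1 = 180; py1_1 = 228; px1_2 = 44; py1_2 = 80; px1_3 = 236; py1_3 = 88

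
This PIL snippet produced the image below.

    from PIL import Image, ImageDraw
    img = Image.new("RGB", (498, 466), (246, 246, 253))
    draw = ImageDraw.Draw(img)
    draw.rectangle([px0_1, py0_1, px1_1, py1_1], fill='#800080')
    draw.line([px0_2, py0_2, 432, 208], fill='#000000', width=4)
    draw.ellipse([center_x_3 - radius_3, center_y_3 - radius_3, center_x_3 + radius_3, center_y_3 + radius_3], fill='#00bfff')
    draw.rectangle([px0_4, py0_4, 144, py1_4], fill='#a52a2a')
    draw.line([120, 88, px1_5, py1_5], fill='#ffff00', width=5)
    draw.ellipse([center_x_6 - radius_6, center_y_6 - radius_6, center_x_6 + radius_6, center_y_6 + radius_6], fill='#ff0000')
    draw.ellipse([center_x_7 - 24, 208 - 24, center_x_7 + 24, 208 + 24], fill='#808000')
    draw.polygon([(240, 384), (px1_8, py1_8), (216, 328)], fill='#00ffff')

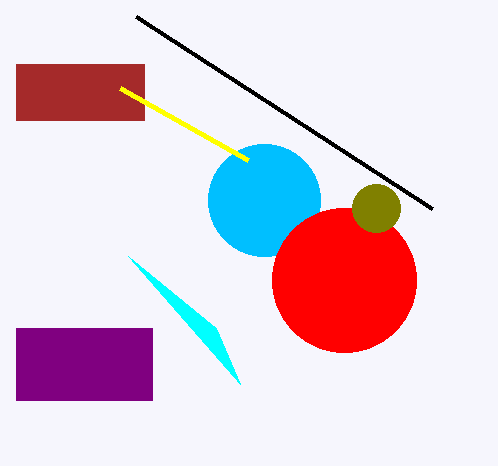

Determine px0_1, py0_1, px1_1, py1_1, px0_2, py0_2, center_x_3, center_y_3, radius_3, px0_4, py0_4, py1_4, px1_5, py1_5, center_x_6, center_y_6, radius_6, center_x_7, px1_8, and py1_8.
px0_1 = 16
py0_1 = 328
px1_1 = 152
py1_1 = 400
px0_2 = 136
py0_2 = 16
center_x_3 = 264
center_y_3 = 200
radius_3 = 56
px0_4 = 16
py0_4 = 64
py1_4 = 120
px1_5 = 248
py1_5 = 160
center_x_6 = 344
center_y_6 = 280
radius_6 = 72
center_x_7 = 376
px1_8 = 128
py1_8 = 256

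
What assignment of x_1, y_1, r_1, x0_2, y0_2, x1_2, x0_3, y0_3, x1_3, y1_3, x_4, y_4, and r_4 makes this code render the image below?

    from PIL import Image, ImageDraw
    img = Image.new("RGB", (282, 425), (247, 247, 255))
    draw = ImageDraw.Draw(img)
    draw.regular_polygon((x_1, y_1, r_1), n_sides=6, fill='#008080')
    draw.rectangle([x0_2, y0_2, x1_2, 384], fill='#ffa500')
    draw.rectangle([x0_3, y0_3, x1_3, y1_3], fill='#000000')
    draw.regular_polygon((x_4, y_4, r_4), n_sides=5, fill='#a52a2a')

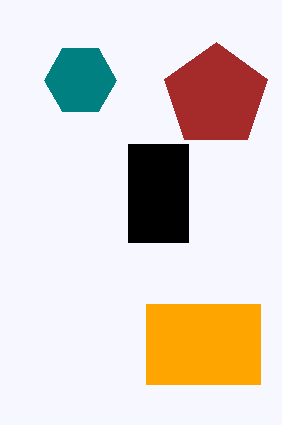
x_1 = 80, y_1 = 80, r_1 = 36, x0_2 = 146, y0_2 = 304, x1_2 = 260, x0_3 = 128, y0_3 = 144, x1_3 = 188, y1_3 = 242, x_4 = 216, y_4 = 96, r_4 = 54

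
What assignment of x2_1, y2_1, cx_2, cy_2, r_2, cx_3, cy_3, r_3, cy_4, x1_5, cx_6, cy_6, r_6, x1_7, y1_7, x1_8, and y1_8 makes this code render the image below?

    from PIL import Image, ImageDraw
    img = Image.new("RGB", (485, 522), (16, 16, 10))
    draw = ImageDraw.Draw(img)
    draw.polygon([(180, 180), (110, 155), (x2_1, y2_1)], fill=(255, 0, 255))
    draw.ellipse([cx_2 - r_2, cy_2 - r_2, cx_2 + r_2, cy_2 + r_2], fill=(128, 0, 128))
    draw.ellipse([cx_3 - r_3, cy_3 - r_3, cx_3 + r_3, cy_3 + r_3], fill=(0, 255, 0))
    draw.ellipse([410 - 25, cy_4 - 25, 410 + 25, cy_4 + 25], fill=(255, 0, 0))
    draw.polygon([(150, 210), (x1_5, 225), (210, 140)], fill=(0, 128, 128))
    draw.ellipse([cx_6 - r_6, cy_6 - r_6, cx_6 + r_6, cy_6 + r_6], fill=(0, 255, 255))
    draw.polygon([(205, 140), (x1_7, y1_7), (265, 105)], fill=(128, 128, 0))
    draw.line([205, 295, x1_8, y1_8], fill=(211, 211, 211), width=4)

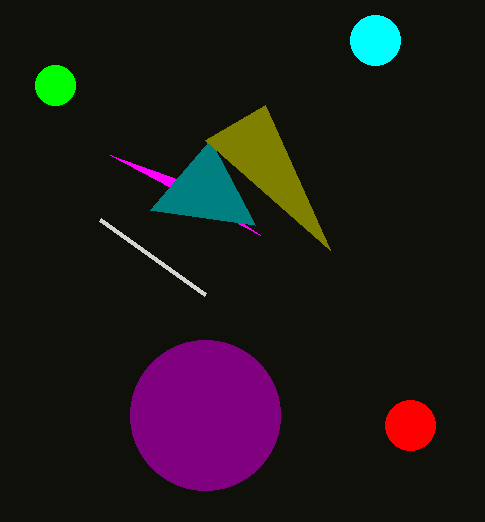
x2_1 = 260
y2_1 = 235
cx_2 = 205
cy_2 = 415
r_2 = 75
cx_3 = 55
cy_3 = 85
r_3 = 20
cy_4 = 425
x1_5 = 255
cx_6 = 375
cy_6 = 40
r_6 = 25
x1_7 = 330
y1_7 = 250
x1_8 = 100
y1_8 = 220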